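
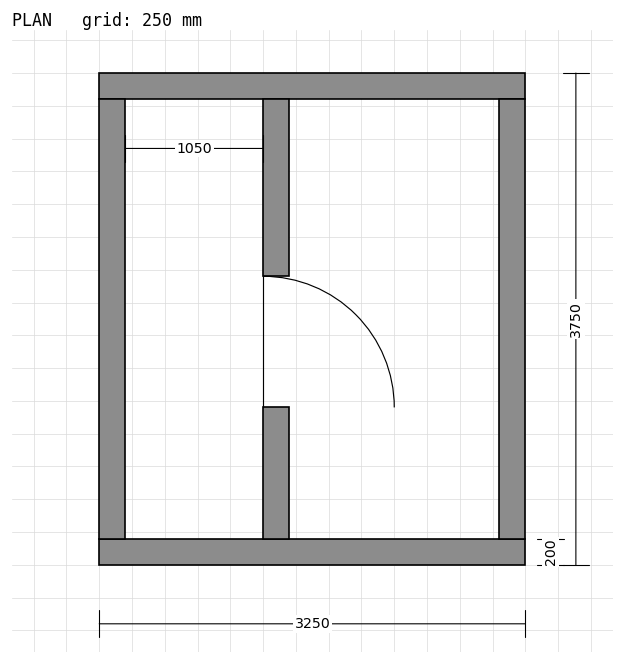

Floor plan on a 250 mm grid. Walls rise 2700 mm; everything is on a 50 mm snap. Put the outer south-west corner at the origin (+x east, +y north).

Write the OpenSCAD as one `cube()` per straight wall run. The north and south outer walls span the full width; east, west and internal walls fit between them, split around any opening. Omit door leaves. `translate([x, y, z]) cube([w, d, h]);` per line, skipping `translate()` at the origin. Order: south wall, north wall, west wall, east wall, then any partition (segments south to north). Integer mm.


cube([3250, 200, 2700]);
translate([0, 3550, 0]) cube([3250, 200, 2700]);
translate([0, 200, 0]) cube([200, 3350, 2700]);
translate([3050, 200, 0]) cube([200, 3350, 2700]);
translate([1250, 200, 0]) cube([200, 1000, 2700]);
translate([1250, 2200, 0]) cube([200, 1350, 2700]);


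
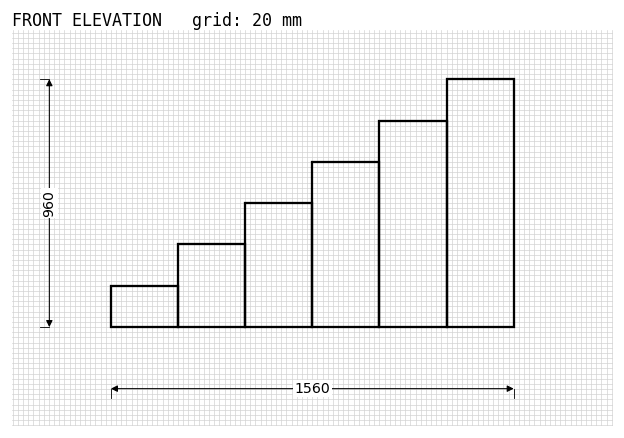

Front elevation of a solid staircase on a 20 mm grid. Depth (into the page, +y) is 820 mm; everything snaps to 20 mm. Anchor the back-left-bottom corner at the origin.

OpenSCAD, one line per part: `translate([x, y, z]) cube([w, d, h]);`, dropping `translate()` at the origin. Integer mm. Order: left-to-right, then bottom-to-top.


cube([260, 820, 160]);
translate([260, 0, 0]) cube([260, 820, 320]);
translate([520, 0, 0]) cube([260, 820, 480]);
translate([780, 0, 0]) cube([260, 820, 640]);
translate([1040, 0, 0]) cube([260, 820, 800]);
translate([1300, 0, 0]) cube([260, 820, 960]);


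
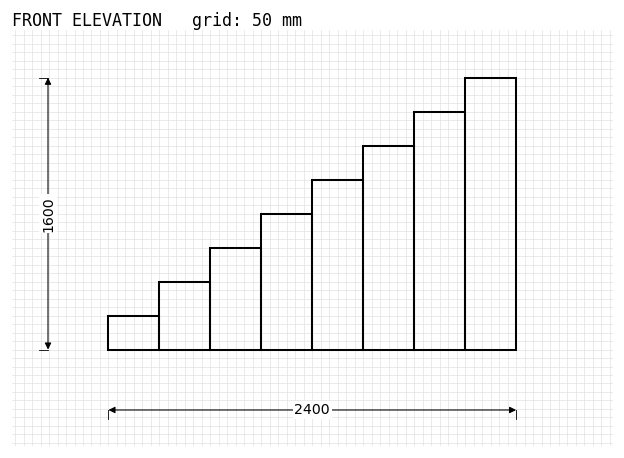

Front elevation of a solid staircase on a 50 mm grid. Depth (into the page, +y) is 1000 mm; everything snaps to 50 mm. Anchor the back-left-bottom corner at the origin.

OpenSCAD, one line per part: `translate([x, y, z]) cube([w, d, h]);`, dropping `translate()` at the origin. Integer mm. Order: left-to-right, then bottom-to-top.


cube([300, 1000, 200]);
translate([300, 0, 0]) cube([300, 1000, 400]);
translate([600, 0, 0]) cube([300, 1000, 600]);
translate([900, 0, 0]) cube([300, 1000, 800]);
translate([1200, 0, 0]) cube([300, 1000, 1000]);
translate([1500, 0, 0]) cube([300, 1000, 1200]);
translate([1800, 0, 0]) cube([300, 1000, 1400]);
translate([2100, 0, 0]) cube([300, 1000, 1600]);


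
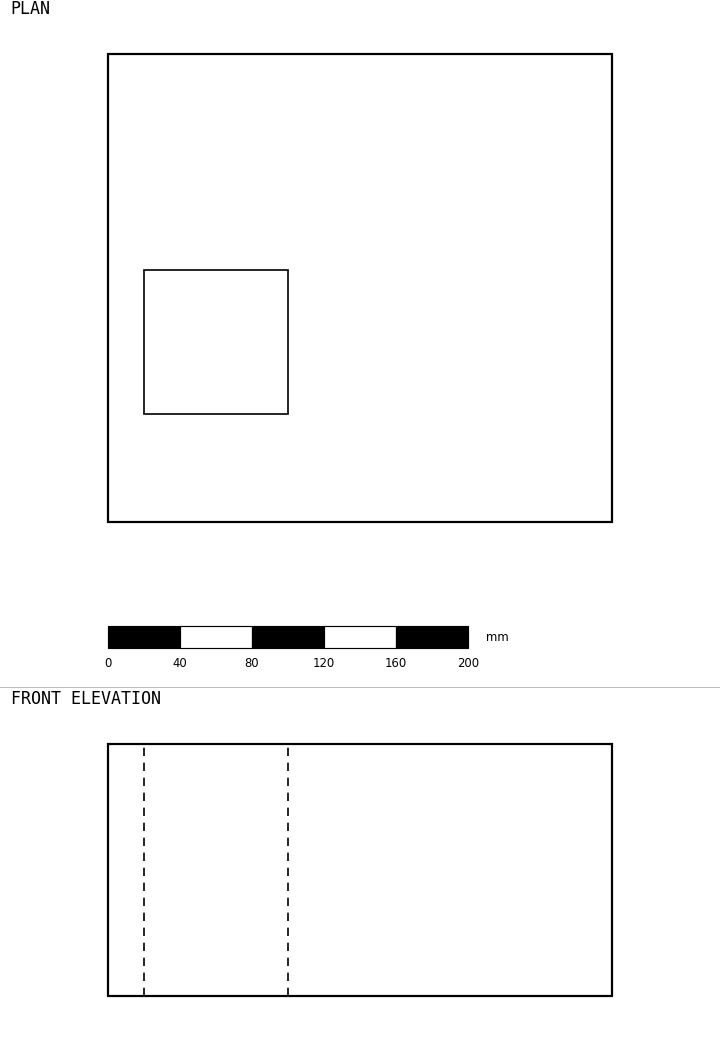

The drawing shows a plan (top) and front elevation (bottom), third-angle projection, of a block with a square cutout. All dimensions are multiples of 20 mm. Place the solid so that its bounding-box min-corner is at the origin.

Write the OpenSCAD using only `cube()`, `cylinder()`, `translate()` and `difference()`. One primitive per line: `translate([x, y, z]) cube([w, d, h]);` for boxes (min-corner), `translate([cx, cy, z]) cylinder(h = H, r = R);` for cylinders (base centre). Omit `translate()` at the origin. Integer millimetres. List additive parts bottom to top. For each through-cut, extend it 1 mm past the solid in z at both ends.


difference() {
  cube([280, 260, 140]);
  translate([20, 60, -1]) cube([80, 80, 142]);
}


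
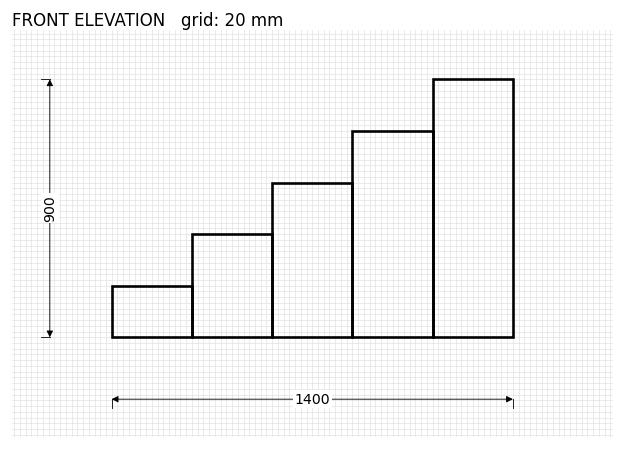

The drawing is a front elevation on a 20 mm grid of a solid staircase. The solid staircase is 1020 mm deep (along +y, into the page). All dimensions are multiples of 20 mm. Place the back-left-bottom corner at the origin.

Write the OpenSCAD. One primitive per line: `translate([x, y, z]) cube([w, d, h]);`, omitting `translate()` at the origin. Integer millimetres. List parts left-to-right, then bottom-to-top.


cube([280, 1020, 180]);
translate([280, 0, 0]) cube([280, 1020, 360]);
translate([560, 0, 0]) cube([280, 1020, 540]);
translate([840, 0, 0]) cube([280, 1020, 720]);
translate([1120, 0, 0]) cube([280, 1020, 900]);


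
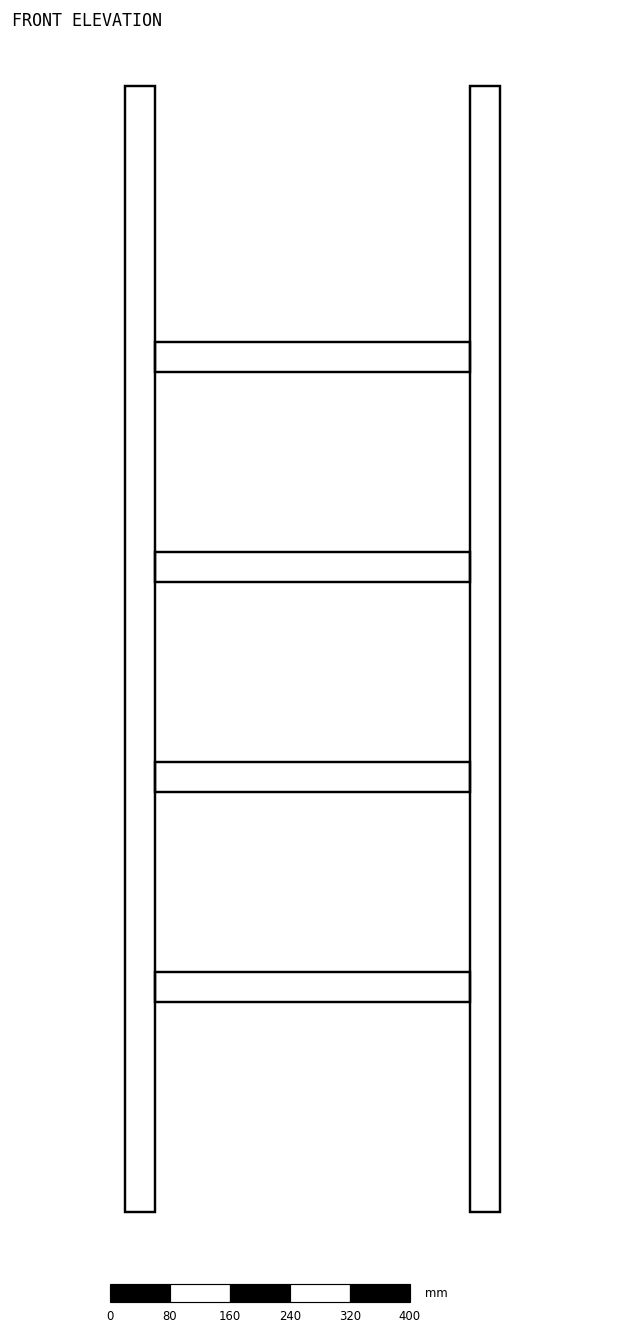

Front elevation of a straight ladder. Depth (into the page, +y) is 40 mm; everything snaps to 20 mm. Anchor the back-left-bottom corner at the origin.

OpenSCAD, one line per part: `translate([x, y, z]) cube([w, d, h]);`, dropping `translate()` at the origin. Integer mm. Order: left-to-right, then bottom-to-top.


cube([40, 40, 1500]);
translate([40, 0, 280]) cube([420, 40, 40]);
translate([40, 0, 560]) cube([420, 40, 40]);
translate([40, 0, 840]) cube([420, 40, 40]);
translate([40, 0, 1120]) cube([420, 40, 40]);
translate([460, 0, 0]) cube([40, 40, 1500]);


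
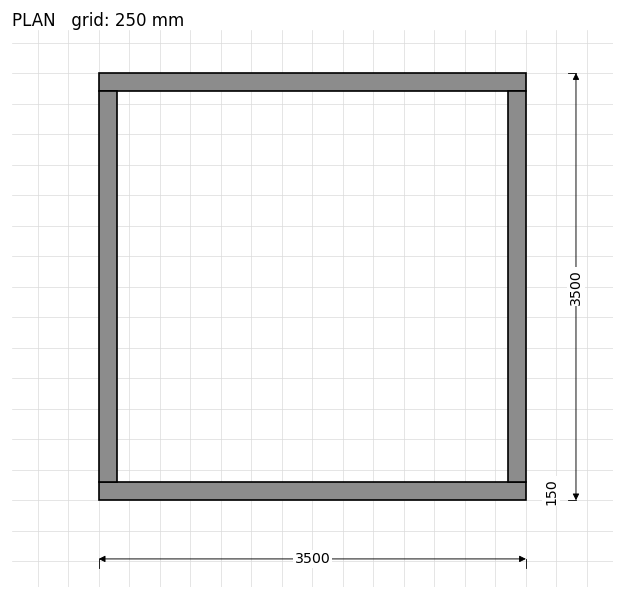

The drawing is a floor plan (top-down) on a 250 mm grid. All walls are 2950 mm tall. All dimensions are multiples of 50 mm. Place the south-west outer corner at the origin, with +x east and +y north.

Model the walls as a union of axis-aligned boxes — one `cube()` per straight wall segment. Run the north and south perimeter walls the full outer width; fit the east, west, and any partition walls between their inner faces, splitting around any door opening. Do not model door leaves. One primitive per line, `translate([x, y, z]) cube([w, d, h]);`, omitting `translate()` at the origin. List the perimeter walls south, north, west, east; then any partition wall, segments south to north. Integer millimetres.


cube([3500, 150, 2950]);
translate([0, 3350, 0]) cube([3500, 150, 2950]);
translate([0, 150, 0]) cube([150, 3200, 2950]);
translate([3350, 150, 0]) cube([150, 3200, 2950]);


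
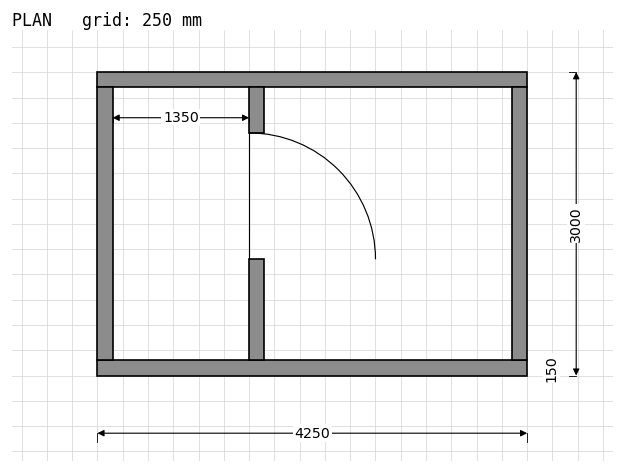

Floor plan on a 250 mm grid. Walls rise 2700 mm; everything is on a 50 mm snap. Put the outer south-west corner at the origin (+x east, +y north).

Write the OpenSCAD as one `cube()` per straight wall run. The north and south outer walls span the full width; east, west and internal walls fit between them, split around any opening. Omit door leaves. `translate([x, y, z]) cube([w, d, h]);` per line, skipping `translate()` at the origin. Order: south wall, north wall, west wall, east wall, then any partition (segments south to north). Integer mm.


cube([4250, 150, 2700]);
translate([0, 2850, 0]) cube([4250, 150, 2700]);
translate([0, 150, 0]) cube([150, 2700, 2700]);
translate([4100, 150, 0]) cube([150, 2700, 2700]);
translate([1500, 150, 0]) cube([150, 1000, 2700]);
translate([1500, 2400, 0]) cube([150, 450, 2700]);


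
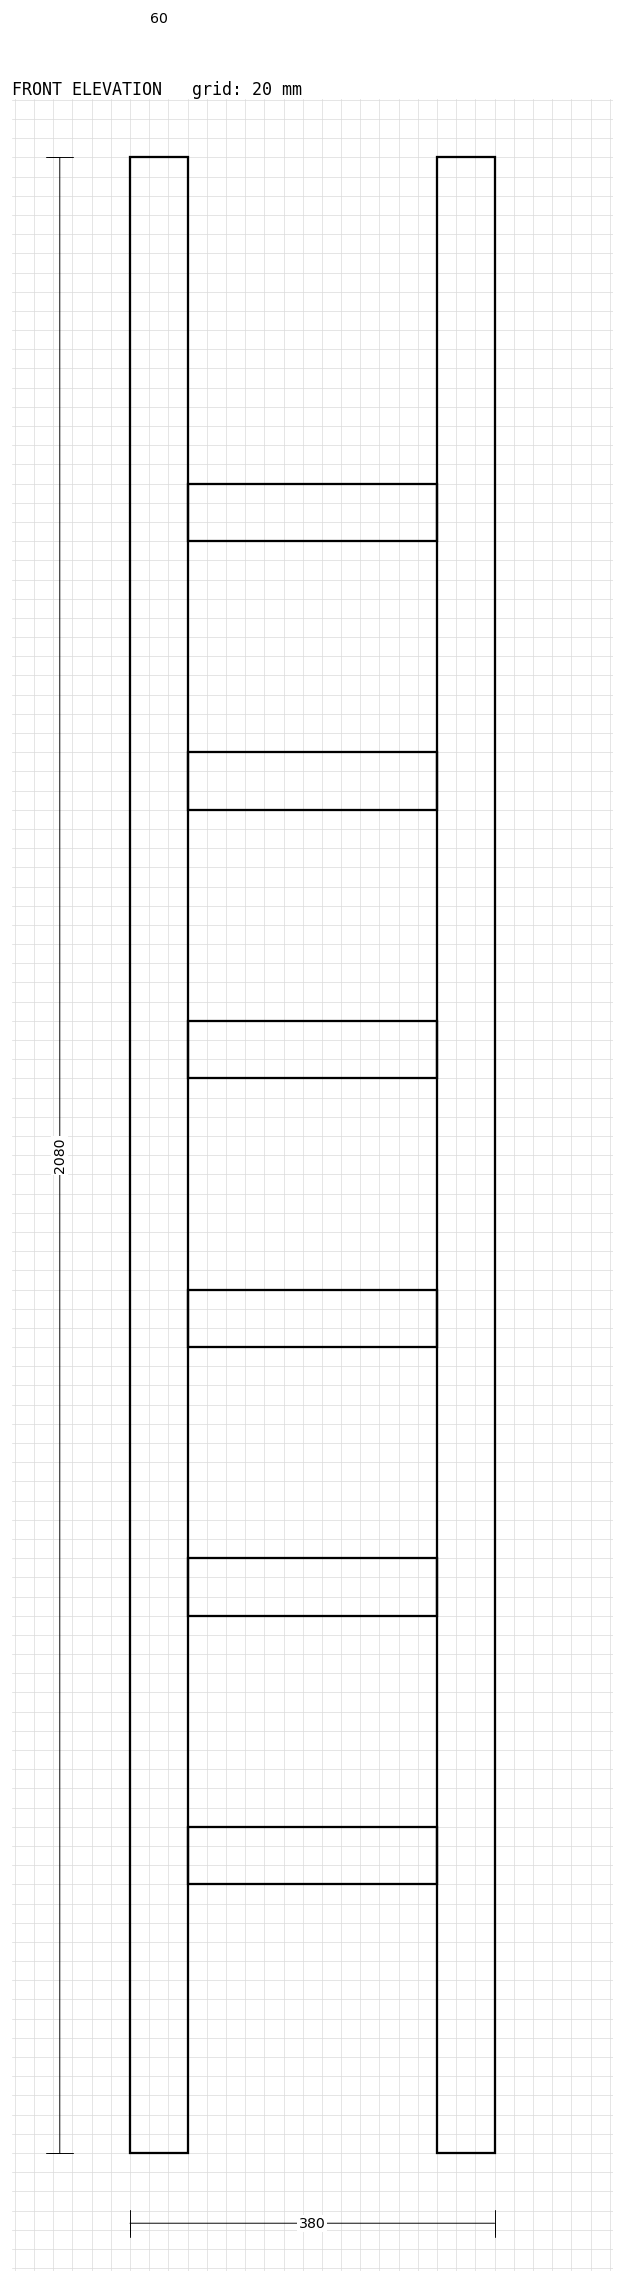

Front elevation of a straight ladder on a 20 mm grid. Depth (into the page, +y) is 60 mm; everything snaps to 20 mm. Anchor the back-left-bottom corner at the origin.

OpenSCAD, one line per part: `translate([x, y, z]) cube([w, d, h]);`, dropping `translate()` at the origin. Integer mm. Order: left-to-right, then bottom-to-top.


cube([60, 60, 2080]);
translate([60, 0, 280]) cube([260, 60, 60]);
translate([60, 0, 560]) cube([260, 60, 60]);
translate([60, 0, 840]) cube([260, 60, 60]);
translate([60, 0, 1120]) cube([260, 60, 60]);
translate([60, 0, 1400]) cube([260, 60, 60]);
translate([60, 0, 1680]) cube([260, 60, 60]);
translate([320, 0, 0]) cube([60, 60, 2080]);


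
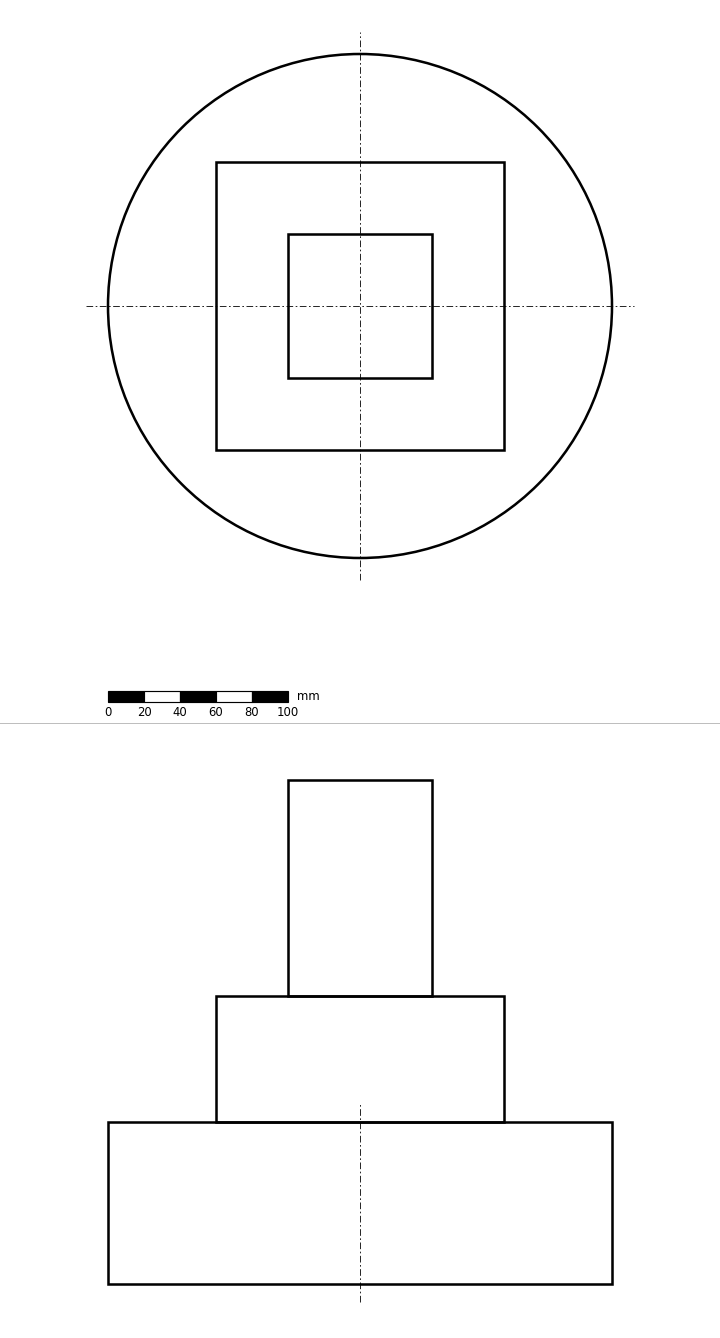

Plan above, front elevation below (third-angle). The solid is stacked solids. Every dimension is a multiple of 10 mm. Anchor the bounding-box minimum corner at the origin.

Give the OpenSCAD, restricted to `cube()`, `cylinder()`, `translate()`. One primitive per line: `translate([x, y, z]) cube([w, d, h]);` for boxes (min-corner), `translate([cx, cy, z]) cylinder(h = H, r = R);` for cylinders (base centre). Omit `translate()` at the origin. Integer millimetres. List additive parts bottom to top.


translate([140, 140, 0]) cylinder(h = 90, r = 140);
translate([60, 60, 90]) cube([160, 160, 70]);
translate([100, 100, 160]) cube([80, 80, 120]);


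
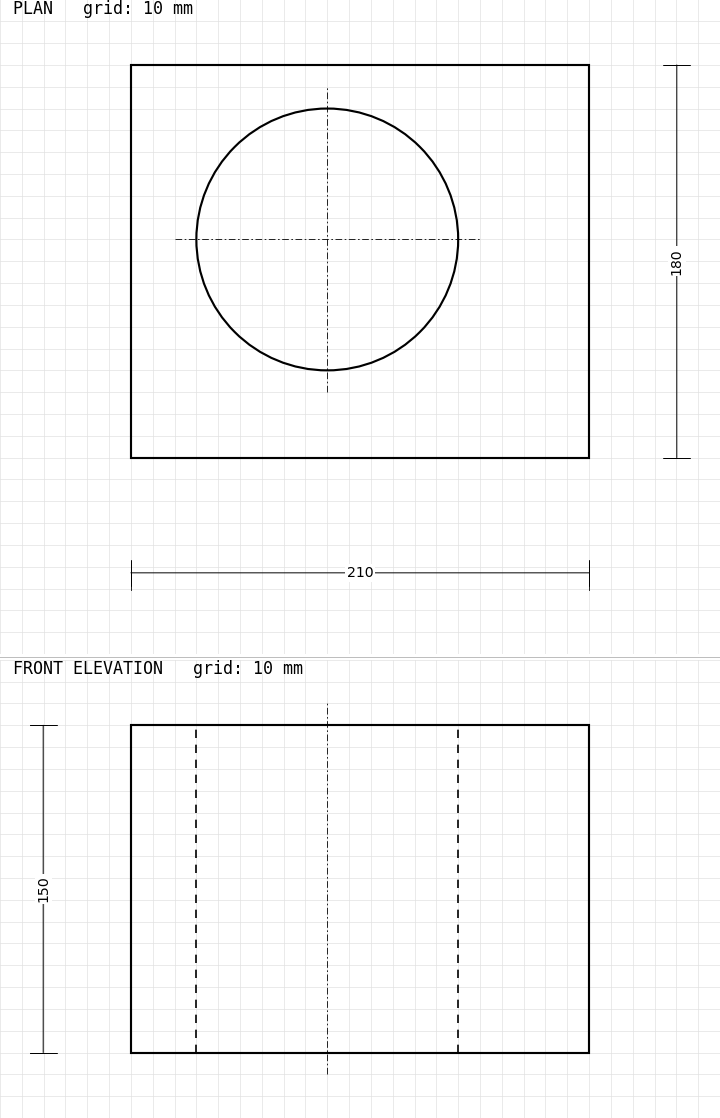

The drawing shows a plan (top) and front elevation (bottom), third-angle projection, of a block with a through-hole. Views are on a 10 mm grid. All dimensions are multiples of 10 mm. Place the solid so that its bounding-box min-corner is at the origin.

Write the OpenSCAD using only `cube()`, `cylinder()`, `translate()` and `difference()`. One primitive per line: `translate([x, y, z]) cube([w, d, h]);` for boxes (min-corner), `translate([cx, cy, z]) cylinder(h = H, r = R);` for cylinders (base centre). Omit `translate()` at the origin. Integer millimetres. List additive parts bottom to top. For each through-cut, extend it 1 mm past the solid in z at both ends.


difference() {
  cube([210, 180, 150]);
  translate([90, 100, -1]) cylinder(h = 152, r = 60);
}


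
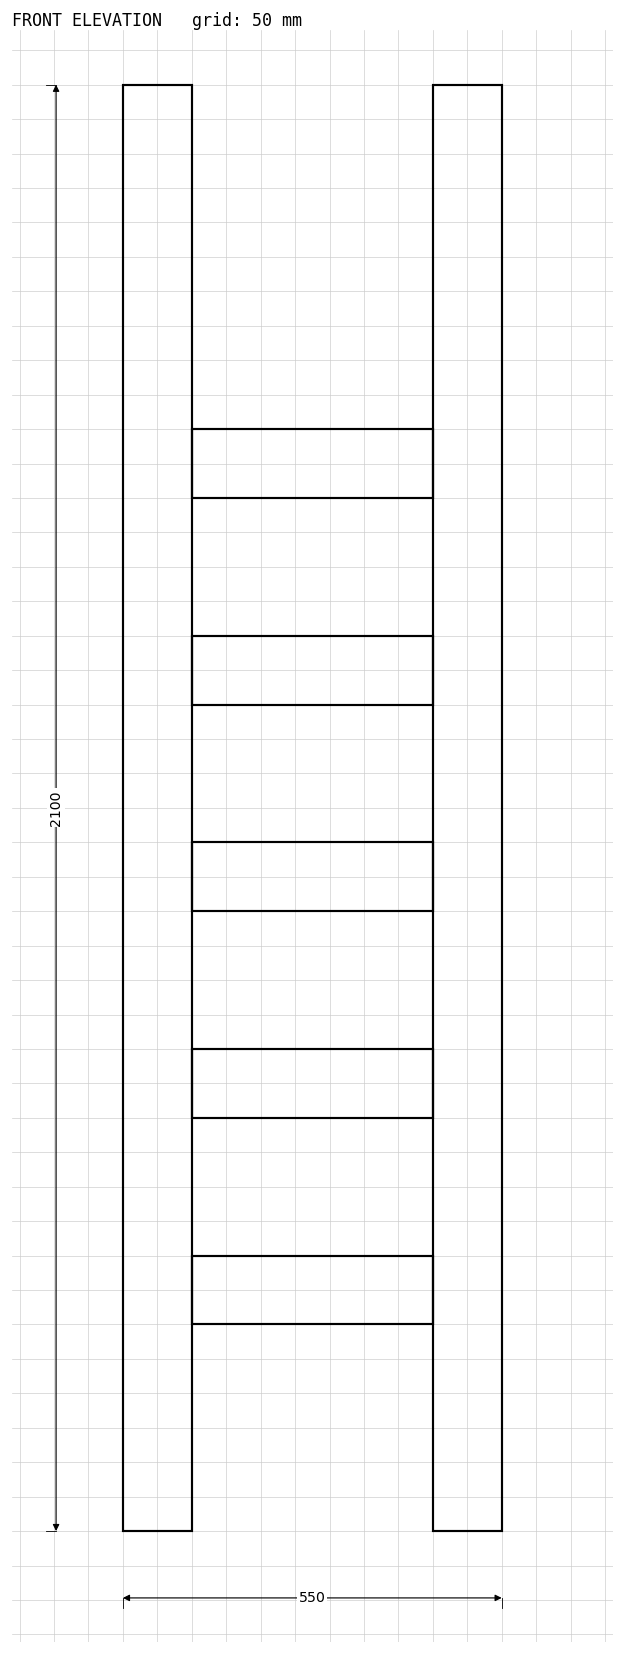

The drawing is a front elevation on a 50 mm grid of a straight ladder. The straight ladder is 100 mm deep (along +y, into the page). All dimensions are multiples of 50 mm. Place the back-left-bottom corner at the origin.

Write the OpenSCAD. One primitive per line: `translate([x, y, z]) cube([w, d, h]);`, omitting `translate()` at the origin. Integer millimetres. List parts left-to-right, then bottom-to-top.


cube([100, 100, 2100]);
translate([100, 0, 300]) cube([350, 100, 100]);
translate([100, 0, 600]) cube([350, 100, 100]);
translate([100, 0, 900]) cube([350, 100, 100]);
translate([100, 0, 1200]) cube([350, 100, 100]);
translate([100, 0, 1500]) cube([350, 100, 100]);
translate([450, 0, 0]) cube([100, 100, 2100]);


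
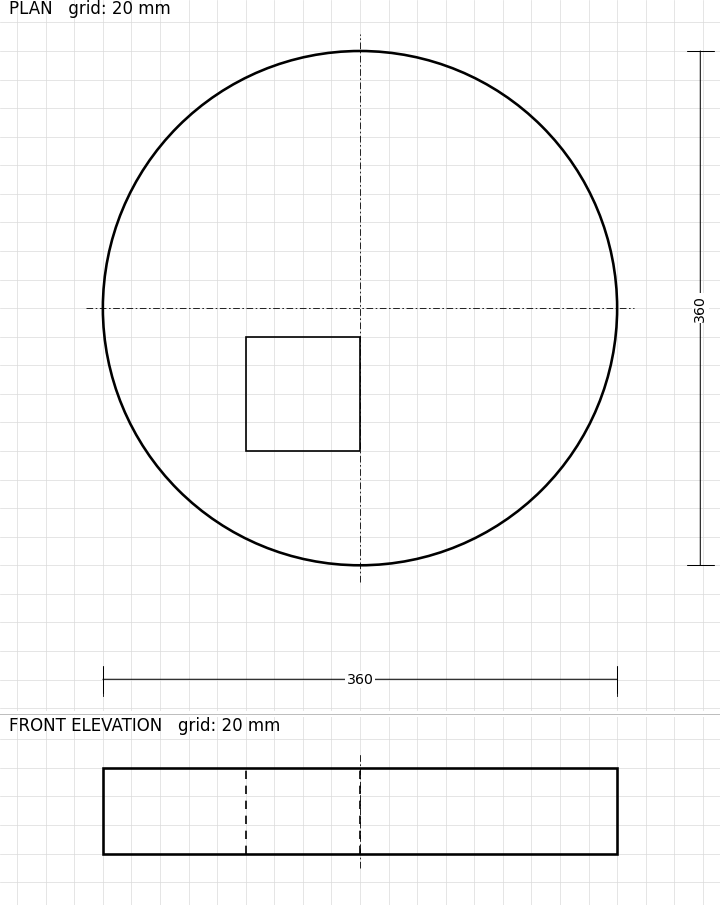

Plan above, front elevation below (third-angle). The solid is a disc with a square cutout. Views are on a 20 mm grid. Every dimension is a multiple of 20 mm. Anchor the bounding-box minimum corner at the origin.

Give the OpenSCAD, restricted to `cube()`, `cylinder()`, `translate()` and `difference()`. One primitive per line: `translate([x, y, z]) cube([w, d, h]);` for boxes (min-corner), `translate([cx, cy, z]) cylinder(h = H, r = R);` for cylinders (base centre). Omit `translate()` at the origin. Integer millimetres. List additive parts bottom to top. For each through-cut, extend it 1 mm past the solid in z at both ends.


difference() {
  translate([180, 180, 0]) cylinder(h = 60, r = 180);
  translate([100, 80, -1]) cube([80, 80, 62]);
}


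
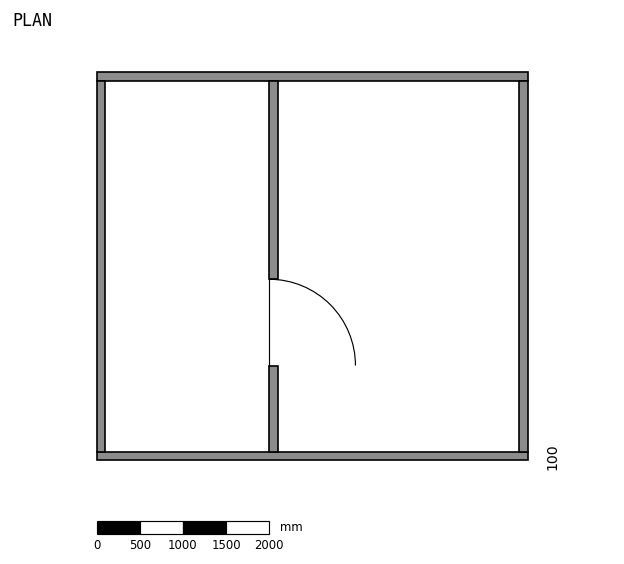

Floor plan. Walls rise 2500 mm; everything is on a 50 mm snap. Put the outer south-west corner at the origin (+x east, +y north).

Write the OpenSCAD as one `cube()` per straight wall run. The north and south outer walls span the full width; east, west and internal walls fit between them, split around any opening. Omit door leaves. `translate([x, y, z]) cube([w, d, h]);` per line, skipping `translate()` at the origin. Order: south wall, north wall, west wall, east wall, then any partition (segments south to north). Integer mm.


cube([5000, 100, 2500]);
translate([0, 4400, 0]) cube([5000, 100, 2500]);
translate([0, 100, 0]) cube([100, 4300, 2500]);
translate([4900, 100, 0]) cube([100, 4300, 2500]);
translate([2000, 100, 0]) cube([100, 1000, 2500]);
translate([2000, 2100, 0]) cube([100, 2300, 2500]);


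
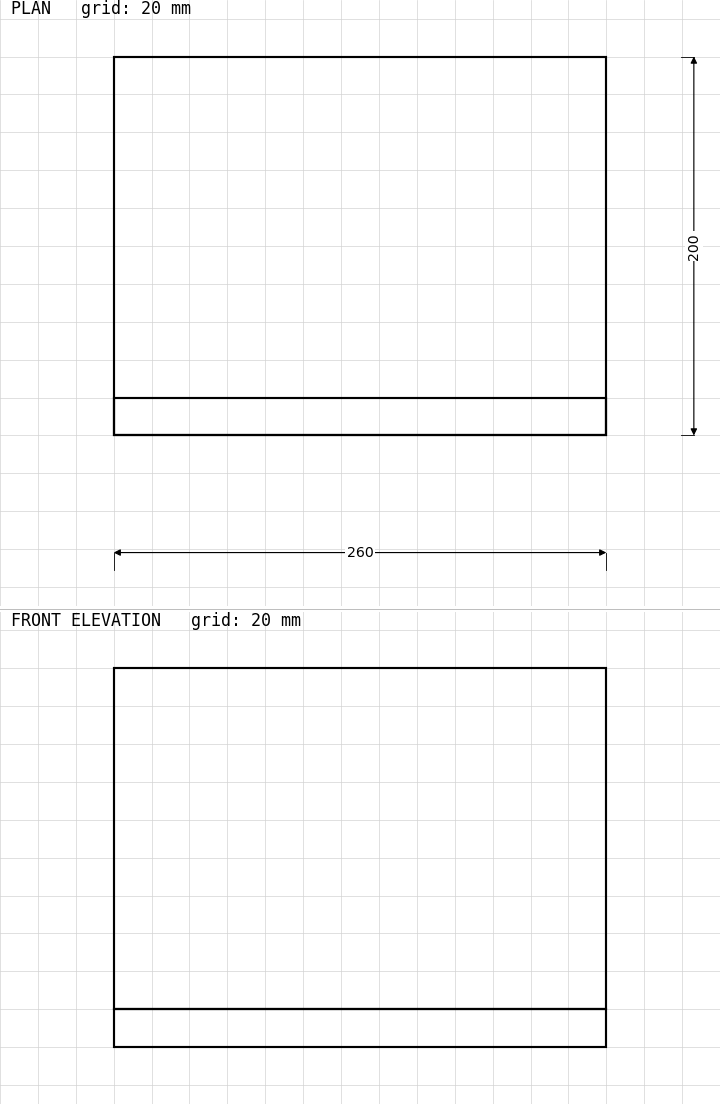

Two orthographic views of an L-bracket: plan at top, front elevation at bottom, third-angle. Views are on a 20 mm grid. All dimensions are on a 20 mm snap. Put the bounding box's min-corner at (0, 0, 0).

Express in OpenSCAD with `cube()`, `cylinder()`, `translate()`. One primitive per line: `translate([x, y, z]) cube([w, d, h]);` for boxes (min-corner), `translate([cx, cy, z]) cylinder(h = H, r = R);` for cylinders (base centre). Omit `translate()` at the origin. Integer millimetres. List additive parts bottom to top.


cube([260, 200, 20]);
translate([0, 0, 20]) cube([260, 20, 180]);


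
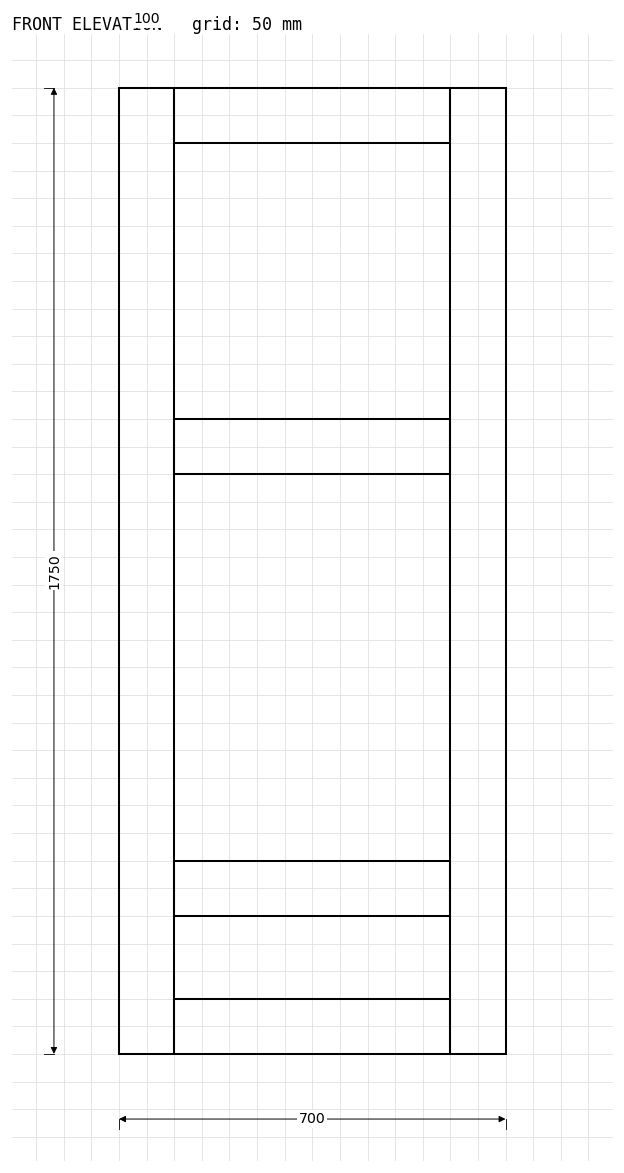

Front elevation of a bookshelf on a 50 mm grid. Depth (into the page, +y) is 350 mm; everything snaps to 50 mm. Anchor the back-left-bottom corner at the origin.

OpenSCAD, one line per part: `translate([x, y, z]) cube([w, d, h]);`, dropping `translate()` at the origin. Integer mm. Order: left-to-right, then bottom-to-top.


cube([100, 350, 1750]);
translate([100, 0, 0]) cube([500, 350, 100]);
translate([100, 0, 250]) cube([500, 350, 100]);
translate([100, 0, 1050]) cube([500, 350, 100]);
translate([100, 0, 1650]) cube([500, 350, 100]);
translate([600, 0, 0]) cube([100, 350, 1750]);


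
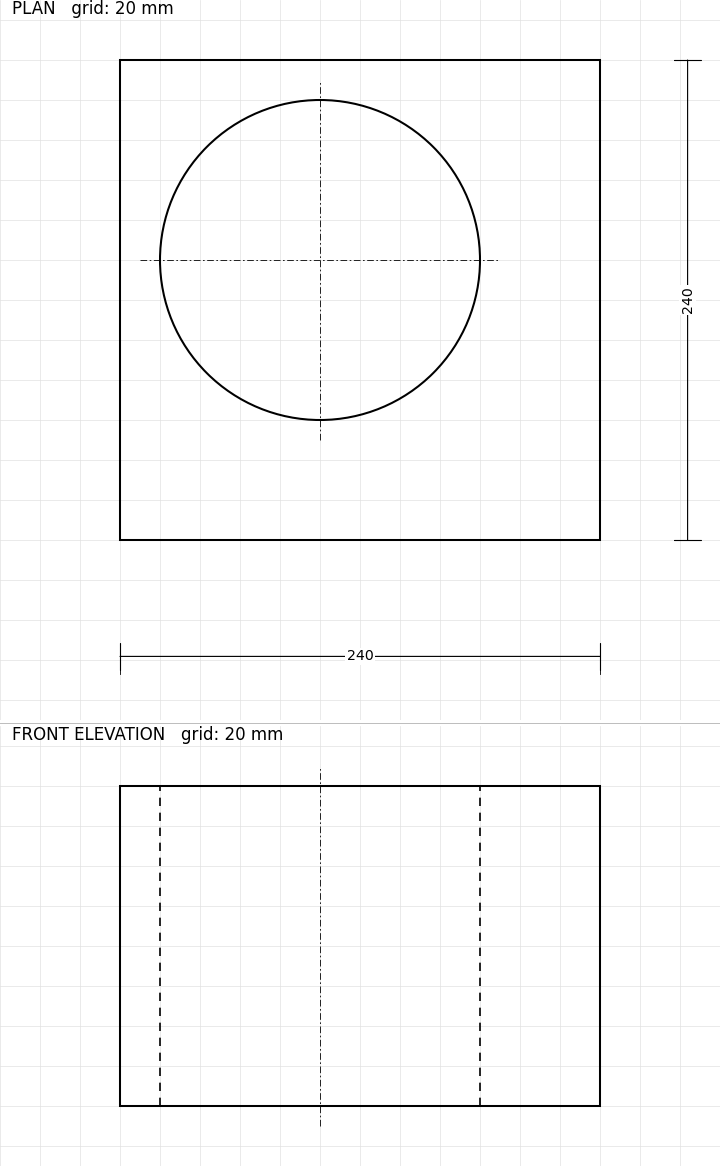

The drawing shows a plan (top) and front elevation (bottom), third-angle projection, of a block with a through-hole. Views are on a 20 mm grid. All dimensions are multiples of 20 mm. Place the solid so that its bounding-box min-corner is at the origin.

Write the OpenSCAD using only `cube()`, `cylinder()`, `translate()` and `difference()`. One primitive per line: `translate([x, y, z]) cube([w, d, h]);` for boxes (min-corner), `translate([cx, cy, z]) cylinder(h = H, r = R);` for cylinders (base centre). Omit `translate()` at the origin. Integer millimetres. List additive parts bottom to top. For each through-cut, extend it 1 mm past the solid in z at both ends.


difference() {
  cube([240, 240, 160]);
  translate([100, 140, -1]) cylinder(h = 162, r = 80);
}


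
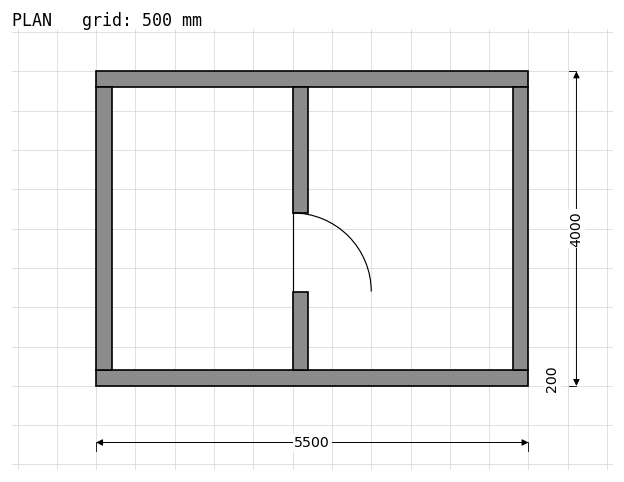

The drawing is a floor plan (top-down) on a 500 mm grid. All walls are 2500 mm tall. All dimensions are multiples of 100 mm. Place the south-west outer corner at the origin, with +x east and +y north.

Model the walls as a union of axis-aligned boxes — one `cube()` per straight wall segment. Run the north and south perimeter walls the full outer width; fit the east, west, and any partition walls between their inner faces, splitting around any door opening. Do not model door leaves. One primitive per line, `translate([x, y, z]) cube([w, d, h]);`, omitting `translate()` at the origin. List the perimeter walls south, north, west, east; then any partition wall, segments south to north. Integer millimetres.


cube([5500, 200, 2500]);
translate([0, 3800, 0]) cube([5500, 200, 2500]);
translate([0, 200, 0]) cube([200, 3600, 2500]);
translate([5300, 200, 0]) cube([200, 3600, 2500]);
translate([2500, 200, 0]) cube([200, 1000, 2500]);
translate([2500, 2200, 0]) cube([200, 1600, 2500]);


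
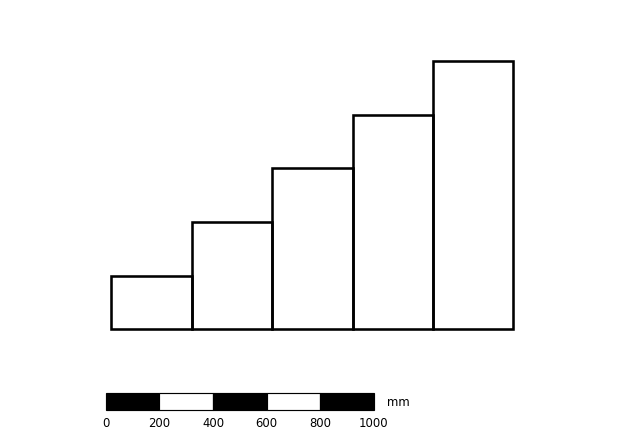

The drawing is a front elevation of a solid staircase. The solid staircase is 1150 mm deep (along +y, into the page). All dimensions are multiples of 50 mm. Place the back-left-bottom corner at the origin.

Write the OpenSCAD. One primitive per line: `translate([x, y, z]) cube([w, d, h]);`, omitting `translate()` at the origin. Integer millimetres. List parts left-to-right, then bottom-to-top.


cube([300, 1150, 200]);
translate([300, 0, 0]) cube([300, 1150, 400]);
translate([600, 0, 0]) cube([300, 1150, 600]);
translate([900, 0, 0]) cube([300, 1150, 800]);
translate([1200, 0, 0]) cube([300, 1150, 1000]);


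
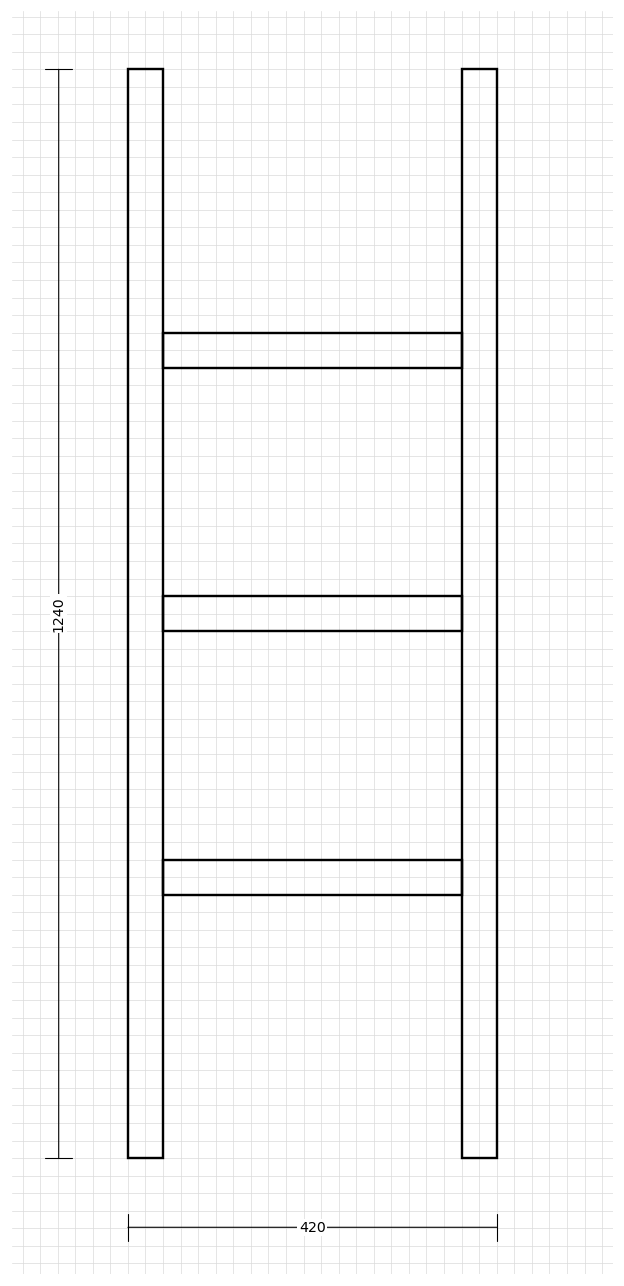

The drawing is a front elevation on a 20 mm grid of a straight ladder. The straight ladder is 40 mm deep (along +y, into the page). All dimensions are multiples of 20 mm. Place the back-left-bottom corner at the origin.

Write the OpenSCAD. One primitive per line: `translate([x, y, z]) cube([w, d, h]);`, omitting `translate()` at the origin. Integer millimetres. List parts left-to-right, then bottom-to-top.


cube([40, 40, 1240]);
translate([40, 0, 300]) cube([340, 40, 40]);
translate([40, 0, 600]) cube([340, 40, 40]);
translate([40, 0, 900]) cube([340, 40, 40]);
translate([380, 0, 0]) cube([40, 40, 1240]);


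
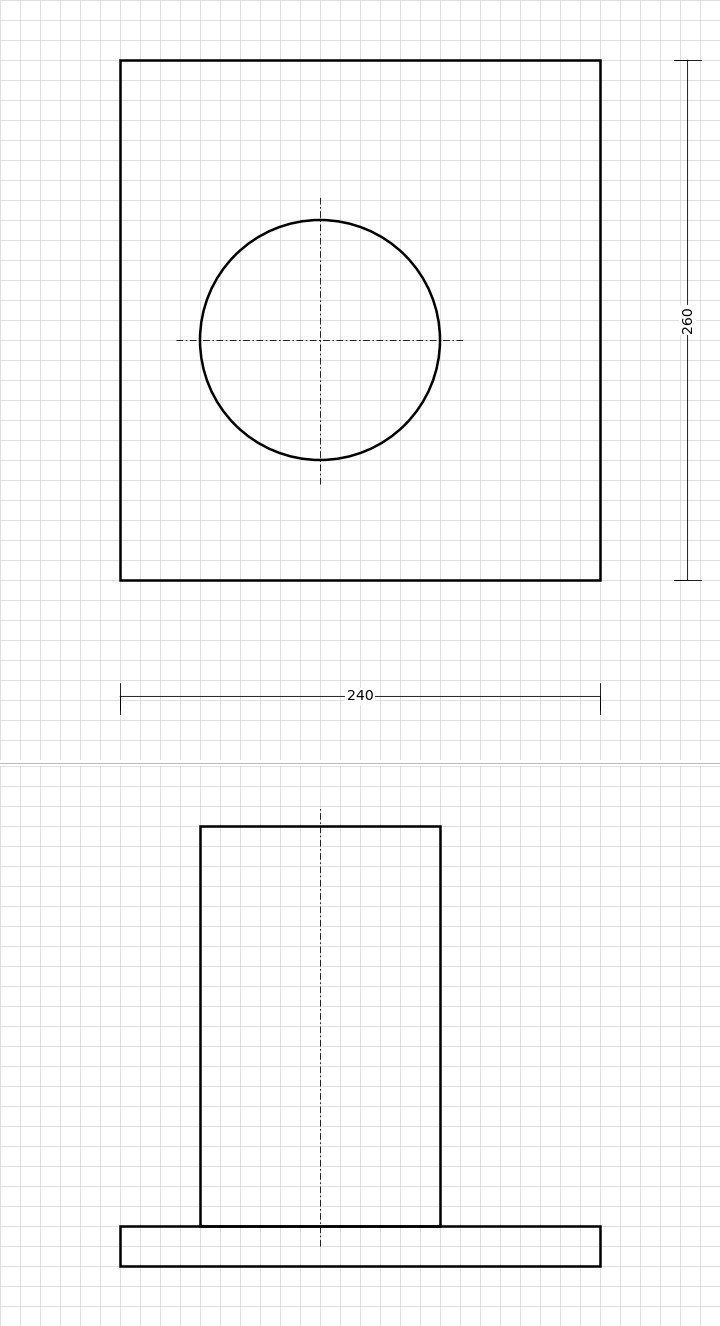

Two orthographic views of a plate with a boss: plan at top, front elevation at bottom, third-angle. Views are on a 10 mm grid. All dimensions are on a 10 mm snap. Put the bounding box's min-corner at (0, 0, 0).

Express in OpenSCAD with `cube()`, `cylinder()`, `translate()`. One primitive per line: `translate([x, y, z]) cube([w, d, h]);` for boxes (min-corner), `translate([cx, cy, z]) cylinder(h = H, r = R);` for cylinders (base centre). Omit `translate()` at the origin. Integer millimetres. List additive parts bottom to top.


cube([240, 260, 20]);
translate([100, 120, 20]) cylinder(h = 200, r = 60);


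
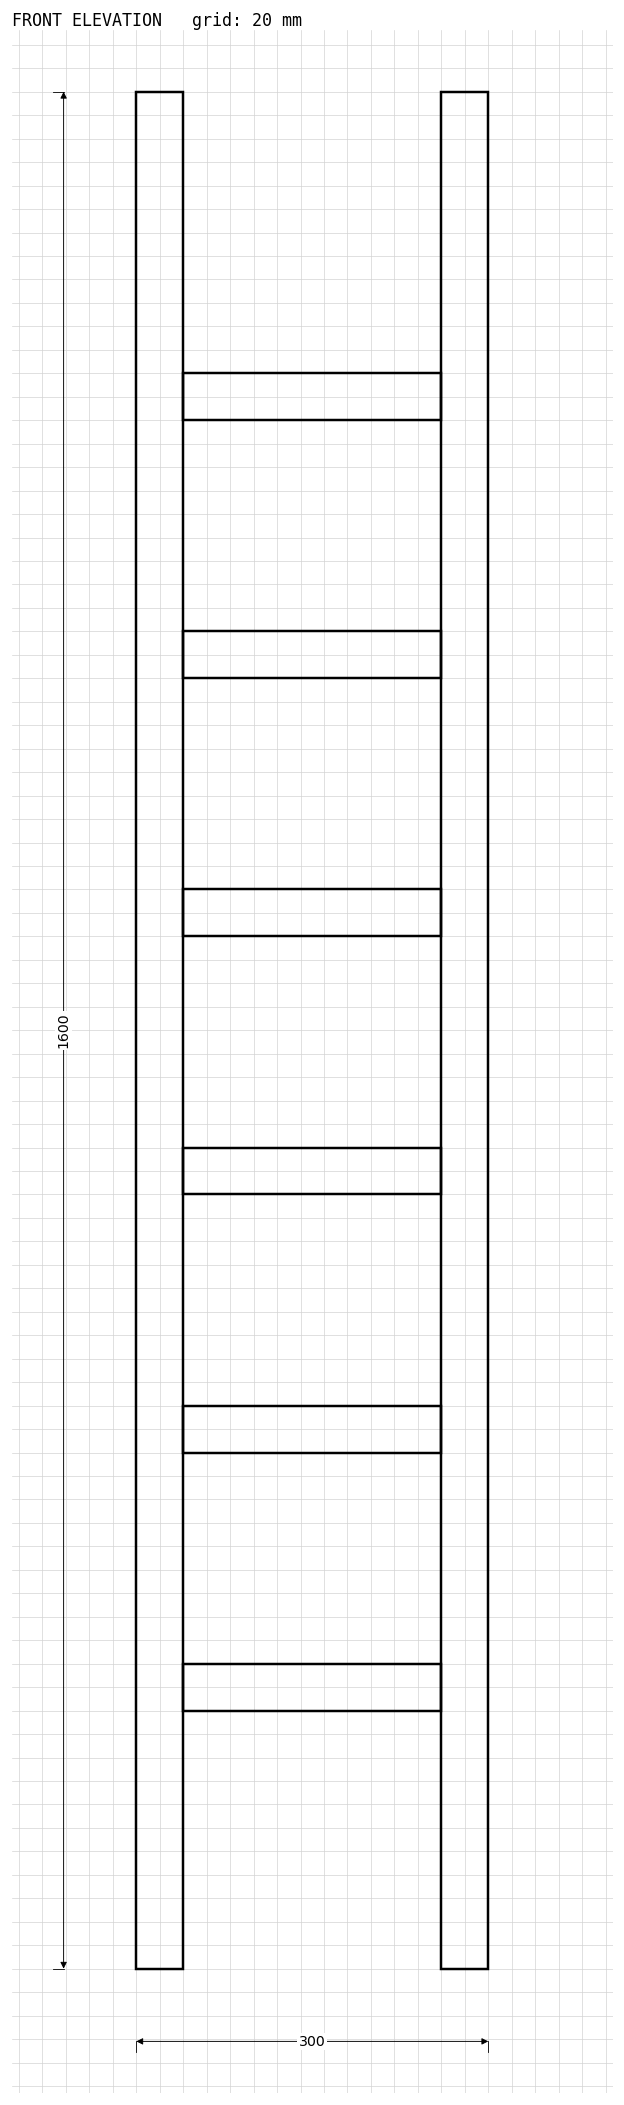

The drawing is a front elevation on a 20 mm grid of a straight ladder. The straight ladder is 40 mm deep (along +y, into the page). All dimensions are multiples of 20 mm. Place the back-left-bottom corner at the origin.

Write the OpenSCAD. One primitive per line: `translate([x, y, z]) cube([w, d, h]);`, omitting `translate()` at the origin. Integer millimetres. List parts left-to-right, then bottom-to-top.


cube([40, 40, 1600]);
translate([40, 0, 220]) cube([220, 40, 40]);
translate([40, 0, 440]) cube([220, 40, 40]);
translate([40, 0, 660]) cube([220, 40, 40]);
translate([40, 0, 880]) cube([220, 40, 40]);
translate([40, 0, 1100]) cube([220, 40, 40]);
translate([40, 0, 1320]) cube([220, 40, 40]);
translate([260, 0, 0]) cube([40, 40, 1600]);


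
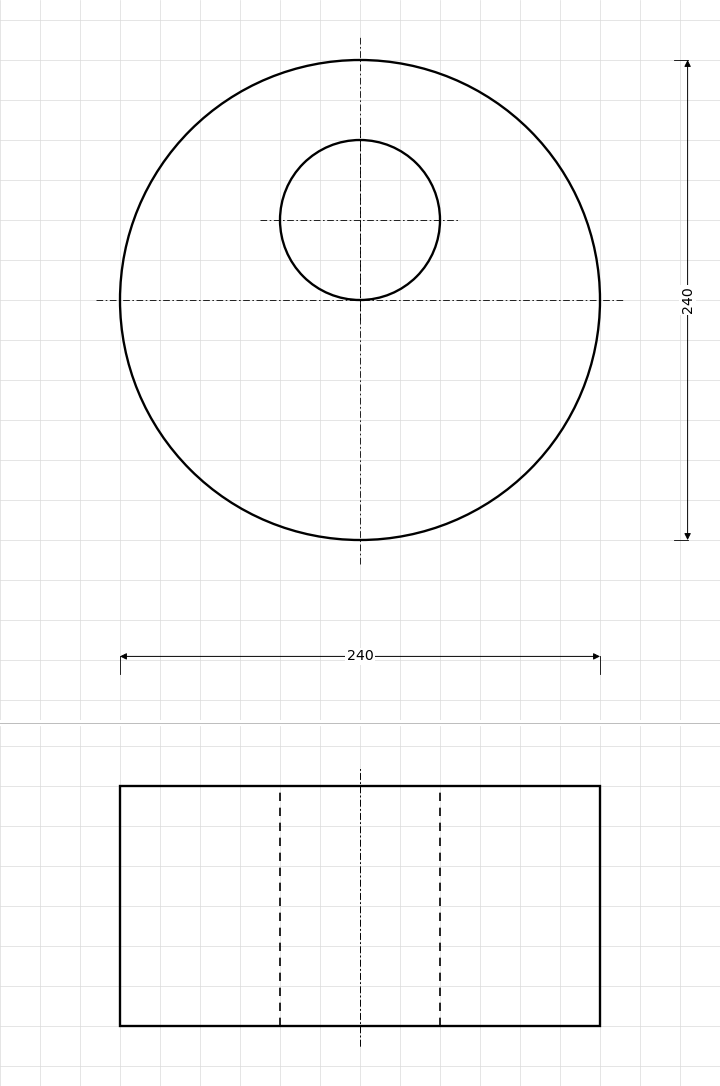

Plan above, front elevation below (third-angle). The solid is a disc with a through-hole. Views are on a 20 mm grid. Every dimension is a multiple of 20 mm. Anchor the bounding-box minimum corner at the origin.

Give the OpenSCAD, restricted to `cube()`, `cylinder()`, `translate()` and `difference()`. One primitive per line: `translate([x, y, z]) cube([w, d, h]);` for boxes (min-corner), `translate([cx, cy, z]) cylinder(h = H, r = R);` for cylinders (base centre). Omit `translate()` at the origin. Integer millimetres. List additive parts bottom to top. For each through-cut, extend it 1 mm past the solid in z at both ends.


difference() {
  translate([120, 120, 0]) cylinder(h = 120, r = 120);
  translate([120, 160, -1]) cylinder(h = 122, r = 40);
}


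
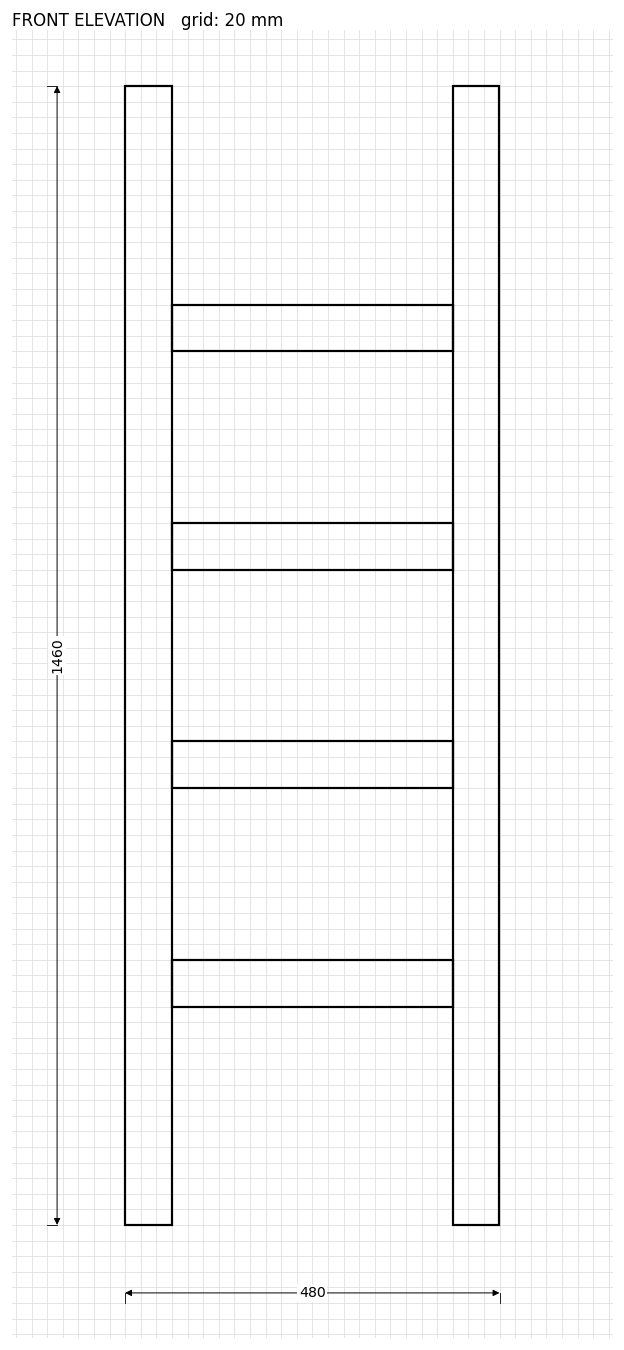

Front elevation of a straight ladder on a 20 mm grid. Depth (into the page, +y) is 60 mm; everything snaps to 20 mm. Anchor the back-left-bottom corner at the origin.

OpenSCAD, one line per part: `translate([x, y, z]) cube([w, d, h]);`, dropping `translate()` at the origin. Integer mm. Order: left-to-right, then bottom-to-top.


cube([60, 60, 1460]);
translate([60, 0, 280]) cube([360, 60, 60]);
translate([60, 0, 560]) cube([360, 60, 60]);
translate([60, 0, 840]) cube([360, 60, 60]);
translate([60, 0, 1120]) cube([360, 60, 60]);
translate([420, 0, 0]) cube([60, 60, 1460]);


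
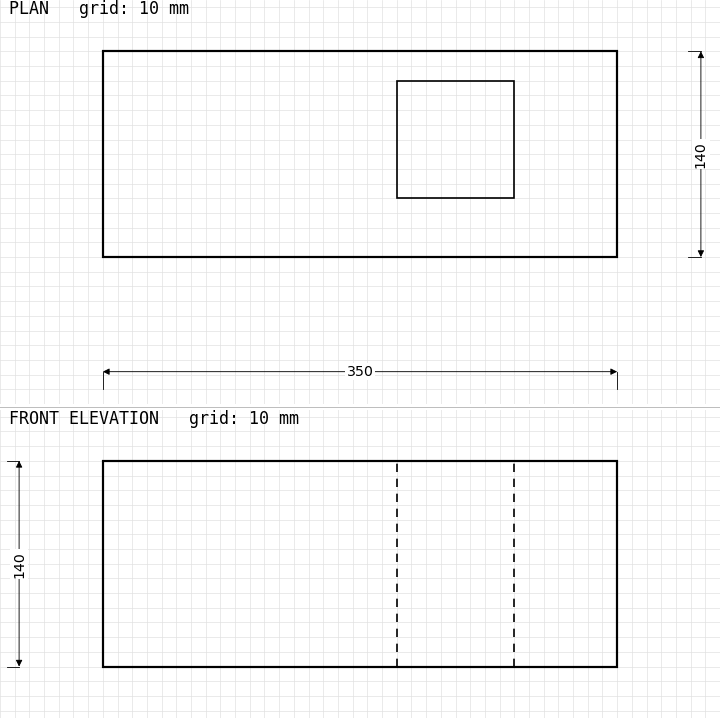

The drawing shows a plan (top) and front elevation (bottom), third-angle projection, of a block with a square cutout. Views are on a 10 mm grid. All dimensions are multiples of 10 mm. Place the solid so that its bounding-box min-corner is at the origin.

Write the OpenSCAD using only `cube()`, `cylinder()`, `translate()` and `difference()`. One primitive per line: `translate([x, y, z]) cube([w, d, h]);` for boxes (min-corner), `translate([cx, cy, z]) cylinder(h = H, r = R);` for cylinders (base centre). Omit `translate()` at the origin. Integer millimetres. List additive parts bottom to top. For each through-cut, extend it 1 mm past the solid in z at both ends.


difference() {
  cube([350, 140, 140]);
  translate([200, 40, -1]) cube([80, 80, 142]);
}


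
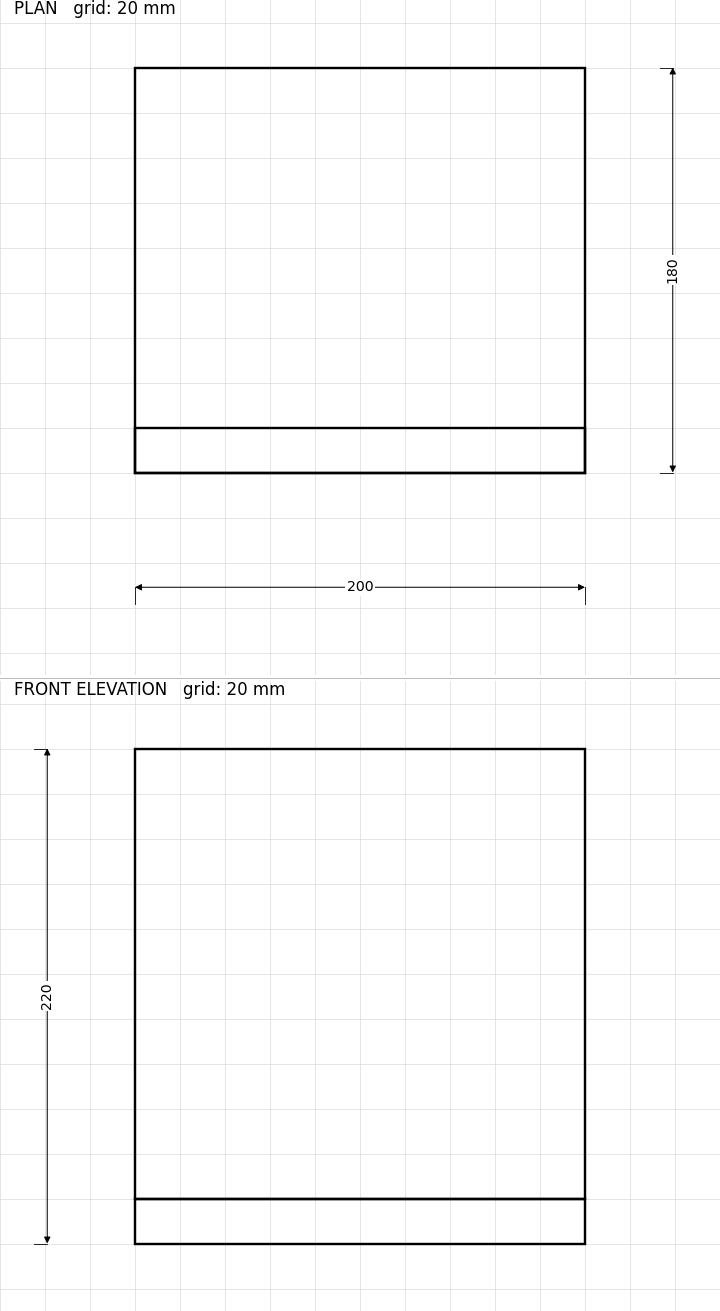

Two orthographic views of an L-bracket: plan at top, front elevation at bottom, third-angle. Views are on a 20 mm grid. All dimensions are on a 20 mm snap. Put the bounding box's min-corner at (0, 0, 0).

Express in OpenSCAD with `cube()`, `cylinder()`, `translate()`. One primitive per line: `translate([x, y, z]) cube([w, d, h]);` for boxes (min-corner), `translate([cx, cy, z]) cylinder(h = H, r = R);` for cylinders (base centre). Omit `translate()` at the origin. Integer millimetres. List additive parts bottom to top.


cube([200, 180, 20]);
translate([0, 0, 20]) cube([200, 20, 200]);


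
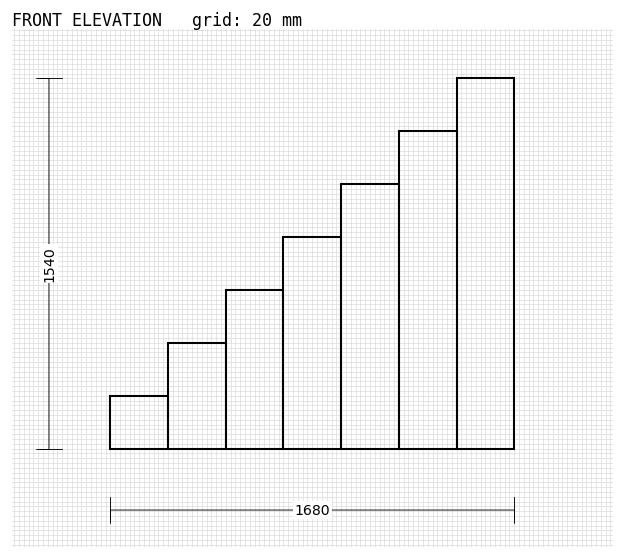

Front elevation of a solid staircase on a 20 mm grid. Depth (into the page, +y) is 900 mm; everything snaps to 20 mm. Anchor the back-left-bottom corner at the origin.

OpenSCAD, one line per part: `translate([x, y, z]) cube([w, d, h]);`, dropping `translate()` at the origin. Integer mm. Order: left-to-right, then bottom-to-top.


cube([240, 900, 220]);
translate([240, 0, 0]) cube([240, 900, 440]);
translate([480, 0, 0]) cube([240, 900, 660]);
translate([720, 0, 0]) cube([240, 900, 880]);
translate([960, 0, 0]) cube([240, 900, 1100]);
translate([1200, 0, 0]) cube([240, 900, 1320]);
translate([1440, 0, 0]) cube([240, 900, 1540]);


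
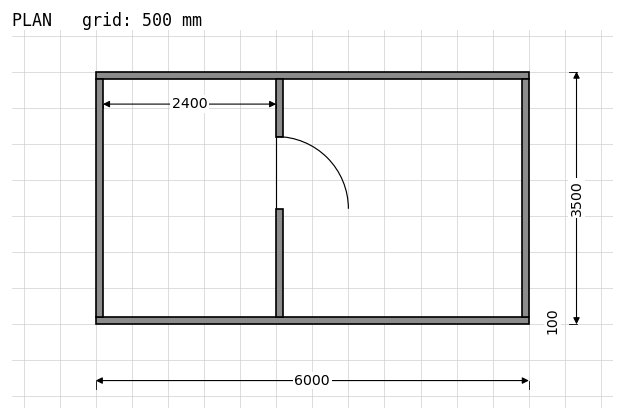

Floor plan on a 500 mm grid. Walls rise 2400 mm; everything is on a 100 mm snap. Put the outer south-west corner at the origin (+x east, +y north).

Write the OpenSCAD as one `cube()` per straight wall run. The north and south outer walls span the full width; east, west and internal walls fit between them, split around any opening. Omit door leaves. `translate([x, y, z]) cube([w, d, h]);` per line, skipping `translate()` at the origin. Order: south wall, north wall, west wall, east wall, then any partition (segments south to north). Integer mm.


cube([6000, 100, 2400]);
translate([0, 3400, 0]) cube([6000, 100, 2400]);
translate([0, 100, 0]) cube([100, 3300, 2400]);
translate([5900, 100, 0]) cube([100, 3300, 2400]);
translate([2500, 100, 0]) cube([100, 1500, 2400]);
translate([2500, 2600, 0]) cube([100, 800, 2400]);


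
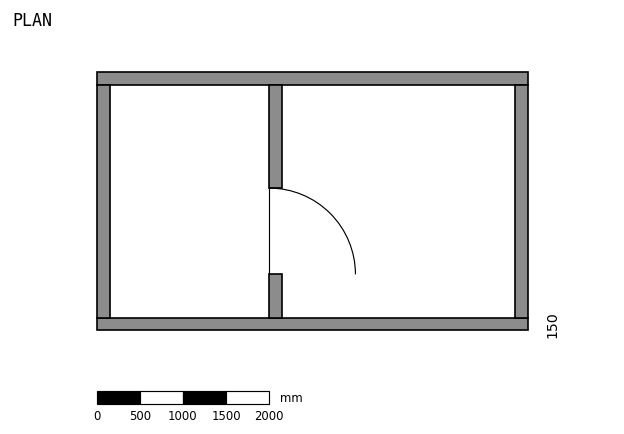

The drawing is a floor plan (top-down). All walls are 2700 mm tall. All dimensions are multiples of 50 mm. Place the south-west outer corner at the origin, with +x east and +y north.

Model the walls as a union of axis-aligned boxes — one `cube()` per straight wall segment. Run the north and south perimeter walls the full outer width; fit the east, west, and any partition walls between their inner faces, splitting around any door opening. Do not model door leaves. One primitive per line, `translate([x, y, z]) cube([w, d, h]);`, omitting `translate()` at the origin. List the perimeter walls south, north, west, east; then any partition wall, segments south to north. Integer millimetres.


cube([5000, 150, 2700]);
translate([0, 2850, 0]) cube([5000, 150, 2700]);
translate([0, 150, 0]) cube([150, 2700, 2700]);
translate([4850, 150, 0]) cube([150, 2700, 2700]);
translate([2000, 150, 0]) cube([150, 500, 2700]);
translate([2000, 1650, 0]) cube([150, 1200, 2700]);


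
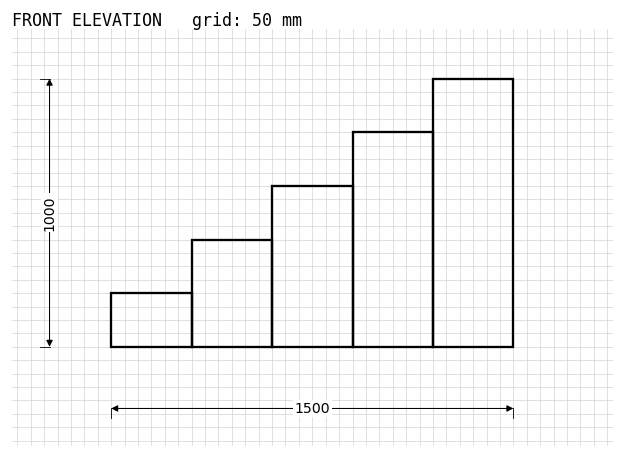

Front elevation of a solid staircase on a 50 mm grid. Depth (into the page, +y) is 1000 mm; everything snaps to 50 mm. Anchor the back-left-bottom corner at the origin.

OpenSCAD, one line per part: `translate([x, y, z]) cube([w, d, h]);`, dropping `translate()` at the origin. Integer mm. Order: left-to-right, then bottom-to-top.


cube([300, 1000, 200]);
translate([300, 0, 0]) cube([300, 1000, 400]);
translate([600, 0, 0]) cube([300, 1000, 600]);
translate([900, 0, 0]) cube([300, 1000, 800]);
translate([1200, 0, 0]) cube([300, 1000, 1000]);


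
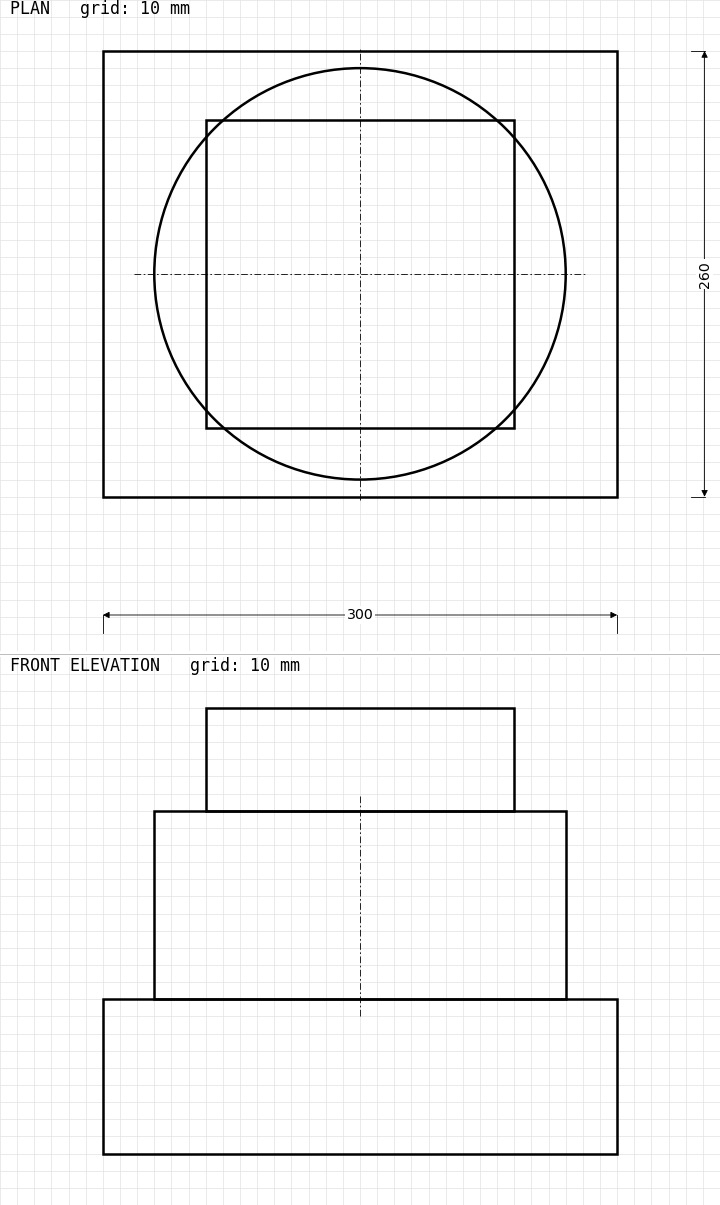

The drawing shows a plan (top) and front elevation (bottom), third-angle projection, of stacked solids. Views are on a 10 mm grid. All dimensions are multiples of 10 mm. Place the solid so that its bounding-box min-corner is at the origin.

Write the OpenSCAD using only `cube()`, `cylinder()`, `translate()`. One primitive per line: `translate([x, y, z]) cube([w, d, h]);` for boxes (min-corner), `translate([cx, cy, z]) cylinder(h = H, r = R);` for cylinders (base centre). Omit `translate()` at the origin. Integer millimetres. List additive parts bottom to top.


cube([300, 260, 90]);
translate([150, 130, 90]) cylinder(h = 110, r = 120);
translate([60, 40, 200]) cube([180, 180, 60]);


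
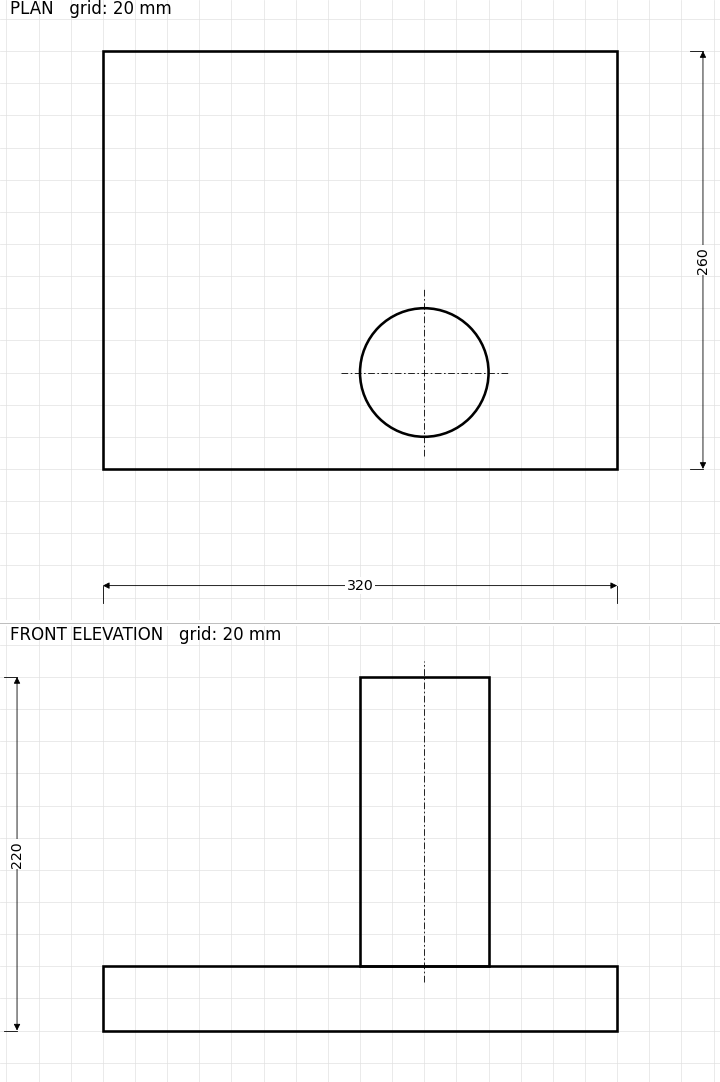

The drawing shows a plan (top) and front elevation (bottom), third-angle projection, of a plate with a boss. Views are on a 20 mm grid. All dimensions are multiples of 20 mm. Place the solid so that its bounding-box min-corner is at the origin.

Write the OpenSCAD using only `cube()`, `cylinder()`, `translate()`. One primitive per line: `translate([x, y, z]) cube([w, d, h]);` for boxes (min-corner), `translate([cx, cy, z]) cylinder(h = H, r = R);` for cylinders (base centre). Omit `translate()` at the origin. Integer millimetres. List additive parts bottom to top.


cube([320, 260, 40]);
translate([200, 60, 40]) cylinder(h = 180, r = 40);


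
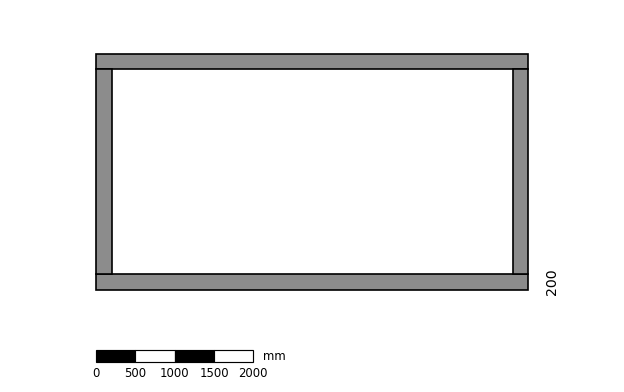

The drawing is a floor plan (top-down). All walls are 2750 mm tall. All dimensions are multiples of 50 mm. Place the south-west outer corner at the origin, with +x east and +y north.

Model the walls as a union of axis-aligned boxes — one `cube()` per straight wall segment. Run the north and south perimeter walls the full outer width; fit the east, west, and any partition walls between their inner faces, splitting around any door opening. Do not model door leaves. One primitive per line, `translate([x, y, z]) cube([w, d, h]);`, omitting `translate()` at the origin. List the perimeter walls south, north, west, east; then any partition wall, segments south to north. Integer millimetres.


cube([5500, 200, 2750]);
translate([0, 2800, 0]) cube([5500, 200, 2750]);
translate([0, 200, 0]) cube([200, 2600, 2750]);
translate([5300, 200, 0]) cube([200, 2600, 2750]);


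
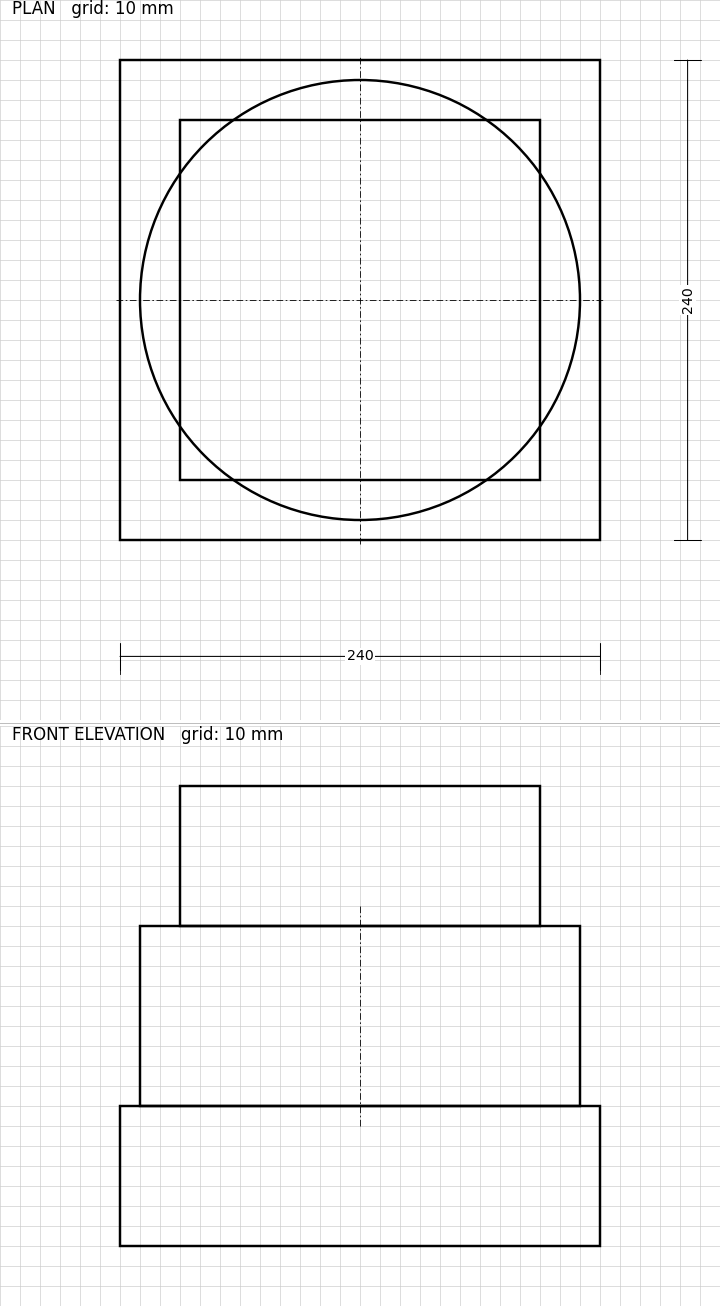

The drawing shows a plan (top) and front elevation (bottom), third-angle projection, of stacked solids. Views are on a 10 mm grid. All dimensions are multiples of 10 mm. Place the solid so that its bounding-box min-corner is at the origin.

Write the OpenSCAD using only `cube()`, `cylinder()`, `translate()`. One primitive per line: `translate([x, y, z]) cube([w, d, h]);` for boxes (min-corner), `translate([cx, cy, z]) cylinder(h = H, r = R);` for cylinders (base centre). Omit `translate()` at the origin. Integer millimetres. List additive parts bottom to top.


cube([240, 240, 70]);
translate([120, 120, 70]) cylinder(h = 90, r = 110);
translate([30, 30, 160]) cube([180, 180, 70]);


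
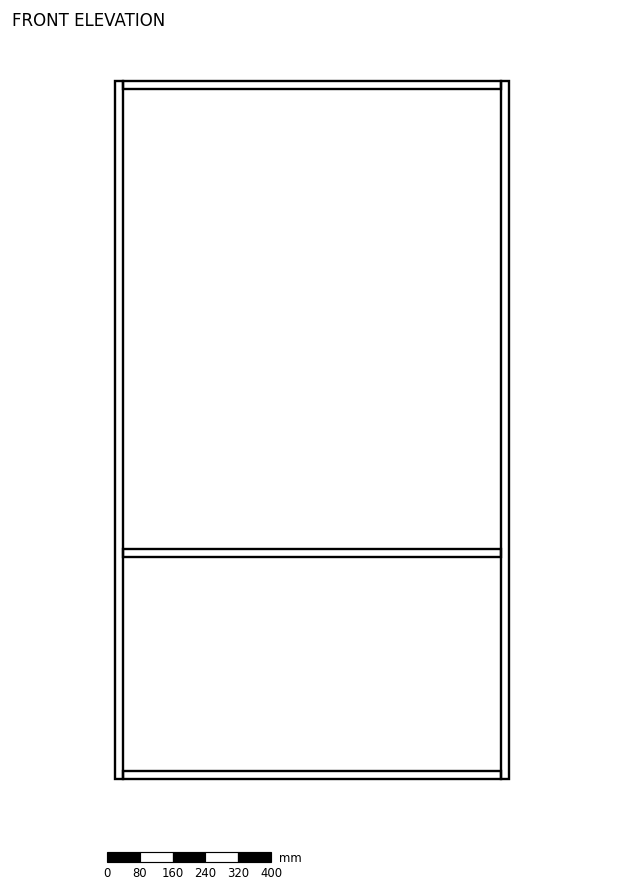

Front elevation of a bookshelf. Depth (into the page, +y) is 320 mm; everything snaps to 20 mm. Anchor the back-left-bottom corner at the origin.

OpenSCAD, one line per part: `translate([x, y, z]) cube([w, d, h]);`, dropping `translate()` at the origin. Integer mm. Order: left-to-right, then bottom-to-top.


cube([20, 320, 1700]);
translate([20, 0, 0]) cube([920, 320, 20]);
translate([20, 0, 540]) cube([920, 320, 20]);
translate([20, 0, 1680]) cube([920, 320, 20]);
translate([940, 0, 0]) cube([20, 320, 1700]);
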